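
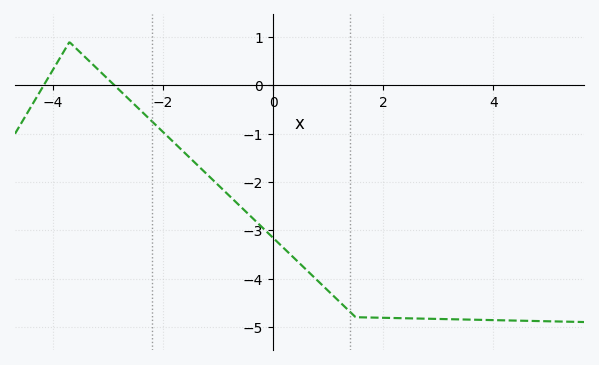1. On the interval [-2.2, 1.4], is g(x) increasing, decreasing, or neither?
decreasing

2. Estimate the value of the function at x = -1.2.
-1.84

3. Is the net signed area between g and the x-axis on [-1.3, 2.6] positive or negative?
negative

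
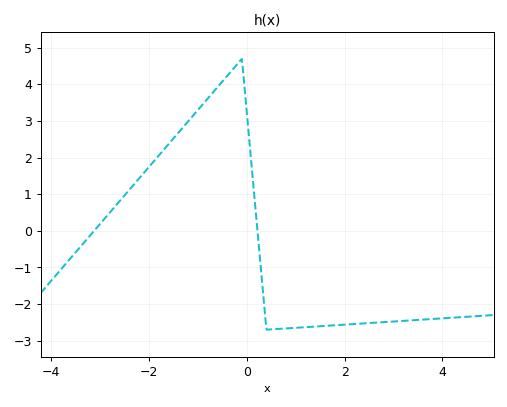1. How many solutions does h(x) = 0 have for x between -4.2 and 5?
2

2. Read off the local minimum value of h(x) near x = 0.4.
-2.7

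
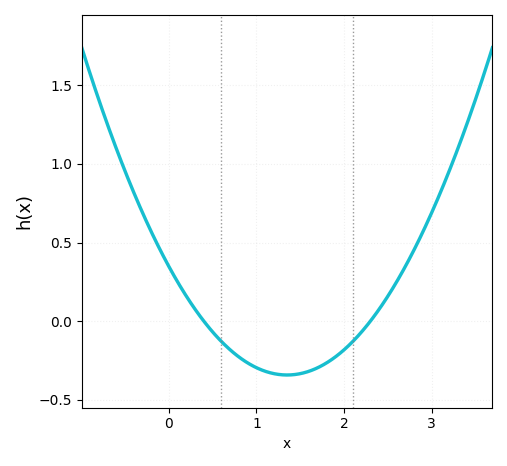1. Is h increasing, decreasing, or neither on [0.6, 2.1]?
neither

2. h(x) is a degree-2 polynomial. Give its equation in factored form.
y = 0.38(x - 0.4)(x - 2.3)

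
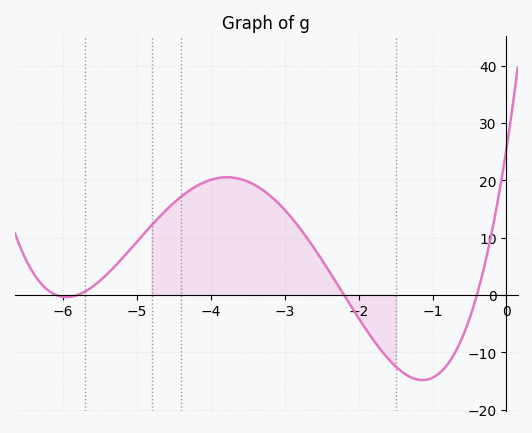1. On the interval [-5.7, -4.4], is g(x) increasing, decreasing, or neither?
increasing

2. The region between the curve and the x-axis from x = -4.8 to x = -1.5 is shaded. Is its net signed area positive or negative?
positive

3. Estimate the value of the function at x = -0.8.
-12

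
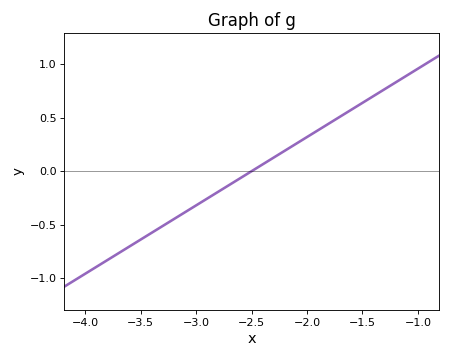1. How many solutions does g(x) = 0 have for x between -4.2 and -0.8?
1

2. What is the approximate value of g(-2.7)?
-0.128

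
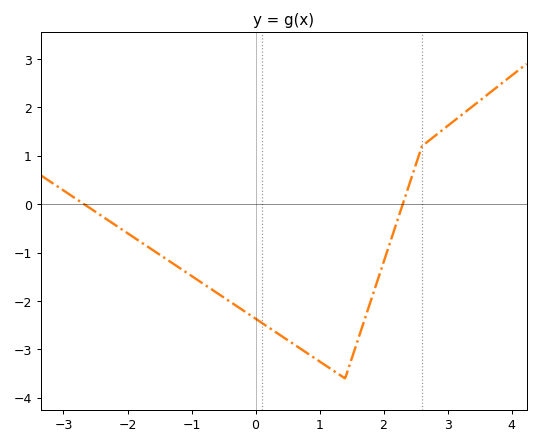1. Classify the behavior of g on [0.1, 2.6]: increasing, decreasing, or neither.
neither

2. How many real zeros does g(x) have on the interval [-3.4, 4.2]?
2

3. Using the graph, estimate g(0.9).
-3.16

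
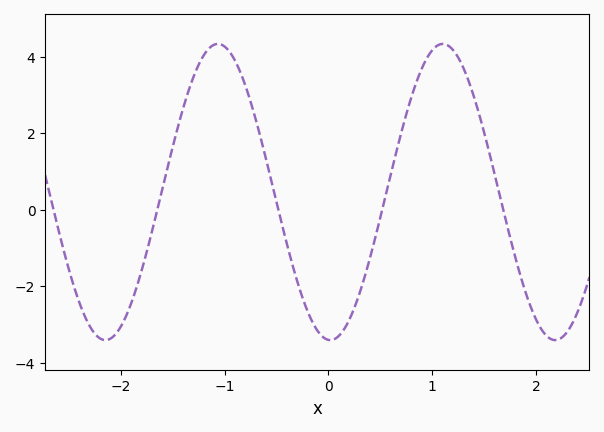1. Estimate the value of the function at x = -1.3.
3.4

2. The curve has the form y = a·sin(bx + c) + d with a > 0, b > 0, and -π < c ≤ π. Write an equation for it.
y = 3.87sin(2.9x - 1.6) + 0.46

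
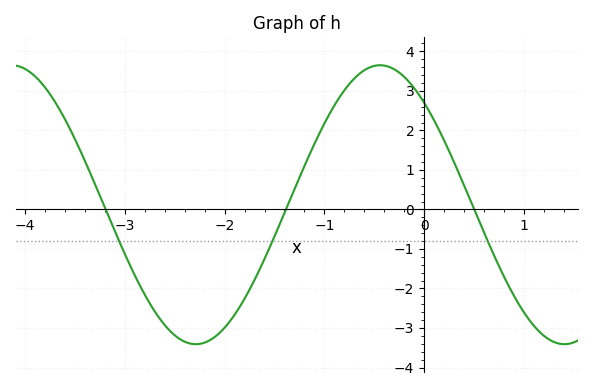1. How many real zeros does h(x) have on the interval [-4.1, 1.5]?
3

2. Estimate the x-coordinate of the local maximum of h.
-0.442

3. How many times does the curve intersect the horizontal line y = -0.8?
3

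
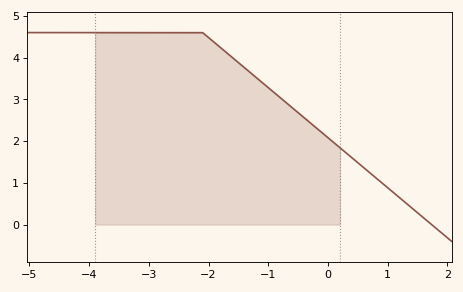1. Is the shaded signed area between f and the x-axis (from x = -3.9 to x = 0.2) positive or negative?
positive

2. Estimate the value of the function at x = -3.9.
4.6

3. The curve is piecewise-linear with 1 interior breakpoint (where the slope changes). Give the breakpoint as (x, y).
(-2.1, 4.6)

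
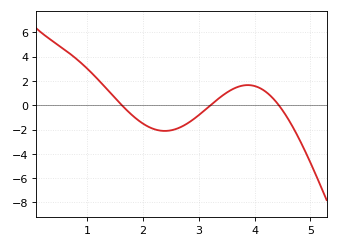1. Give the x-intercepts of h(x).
1.62, 3.21, 4.43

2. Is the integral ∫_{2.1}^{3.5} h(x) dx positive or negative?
negative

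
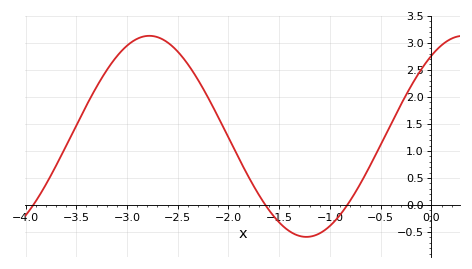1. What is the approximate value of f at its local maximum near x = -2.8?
3.13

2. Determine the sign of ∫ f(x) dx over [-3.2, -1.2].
positive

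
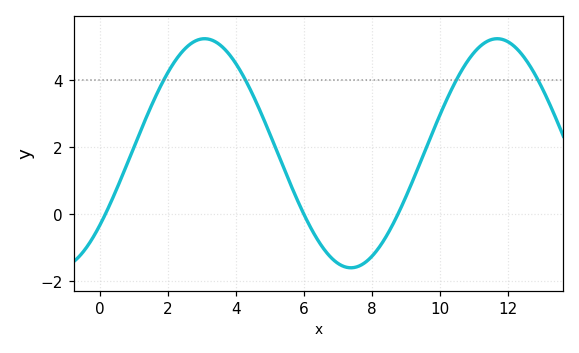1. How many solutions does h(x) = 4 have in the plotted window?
4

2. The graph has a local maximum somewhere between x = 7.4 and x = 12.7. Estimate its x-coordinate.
11.6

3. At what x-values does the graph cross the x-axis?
0.2, 6, 8.8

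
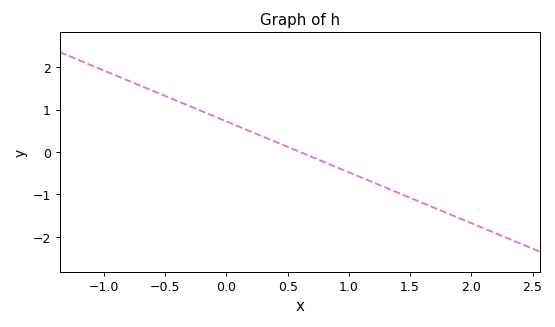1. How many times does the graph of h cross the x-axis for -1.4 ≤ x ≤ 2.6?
1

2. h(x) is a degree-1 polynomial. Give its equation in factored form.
y = -1.2(x - 0.6)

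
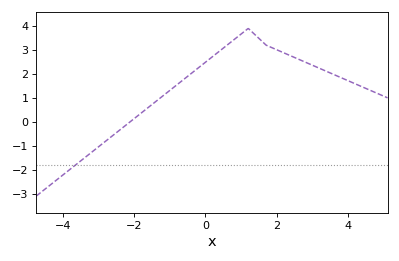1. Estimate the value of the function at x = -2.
0.129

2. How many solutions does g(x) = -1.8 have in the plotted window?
1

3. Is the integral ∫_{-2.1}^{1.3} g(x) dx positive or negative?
positive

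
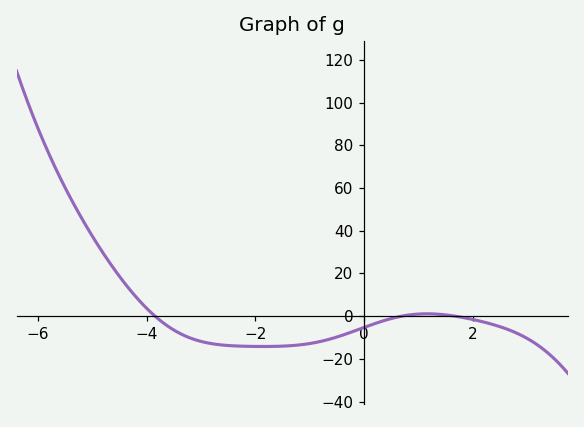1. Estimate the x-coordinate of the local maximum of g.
1.15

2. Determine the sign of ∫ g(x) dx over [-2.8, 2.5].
negative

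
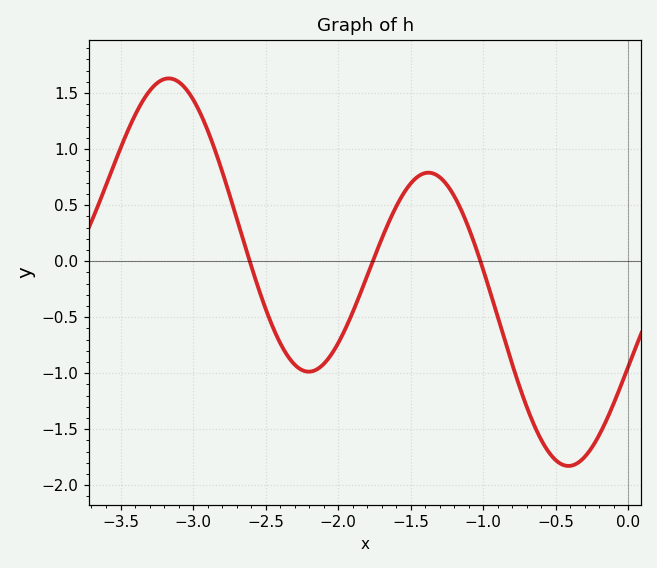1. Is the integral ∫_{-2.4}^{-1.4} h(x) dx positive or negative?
negative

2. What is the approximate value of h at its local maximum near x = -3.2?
1.65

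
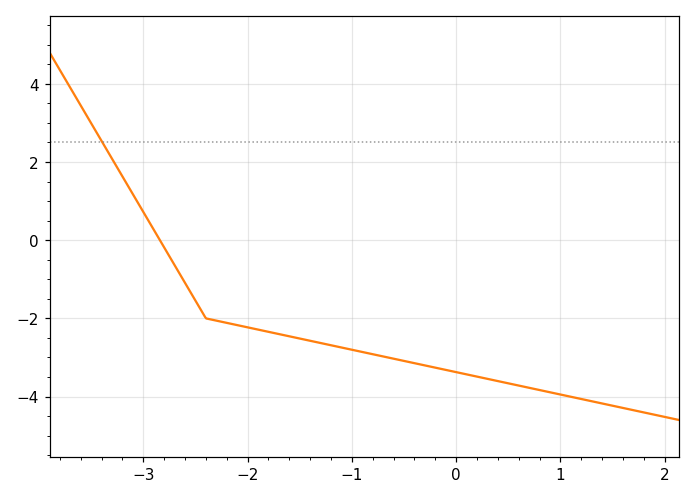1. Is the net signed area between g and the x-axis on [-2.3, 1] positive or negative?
negative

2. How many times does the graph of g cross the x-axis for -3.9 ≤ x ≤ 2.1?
1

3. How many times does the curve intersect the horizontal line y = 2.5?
1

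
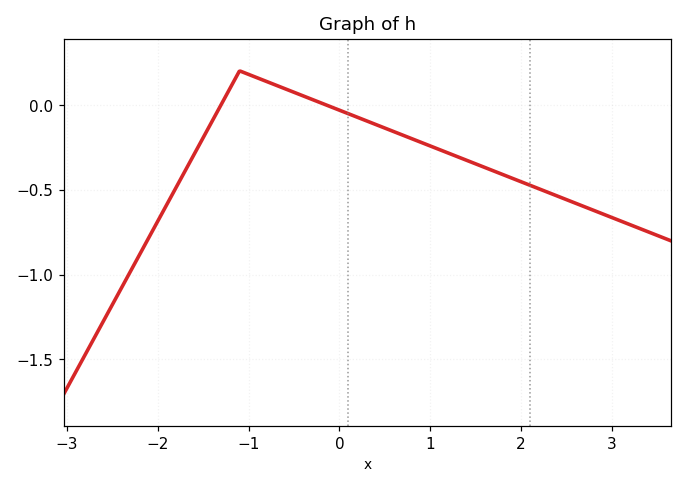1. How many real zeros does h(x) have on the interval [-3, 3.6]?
2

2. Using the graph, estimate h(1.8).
-0.4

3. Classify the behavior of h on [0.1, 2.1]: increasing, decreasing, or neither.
decreasing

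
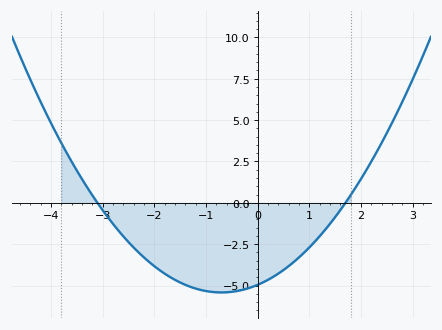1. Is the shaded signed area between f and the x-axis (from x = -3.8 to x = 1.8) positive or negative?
negative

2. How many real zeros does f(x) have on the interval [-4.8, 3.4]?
2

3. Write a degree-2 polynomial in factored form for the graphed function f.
y = 0.94(x + 3.1)(x - 1.7)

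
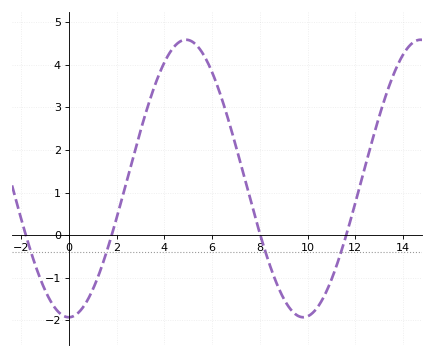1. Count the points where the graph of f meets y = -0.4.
4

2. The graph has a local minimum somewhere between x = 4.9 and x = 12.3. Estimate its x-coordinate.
9.8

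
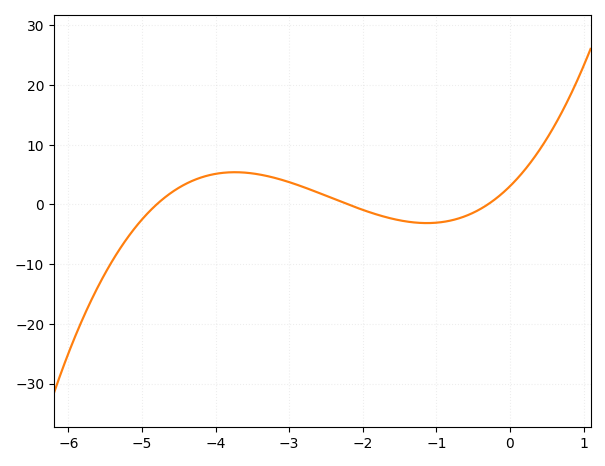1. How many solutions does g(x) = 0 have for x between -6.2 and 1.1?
3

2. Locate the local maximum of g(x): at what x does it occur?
-3.74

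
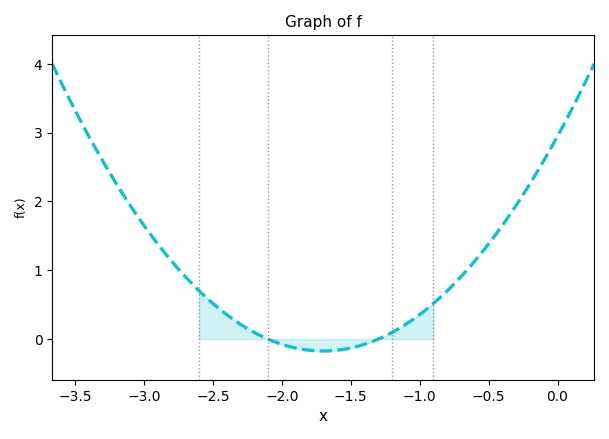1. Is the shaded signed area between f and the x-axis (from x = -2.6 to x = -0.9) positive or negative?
positive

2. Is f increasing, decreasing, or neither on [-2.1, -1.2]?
neither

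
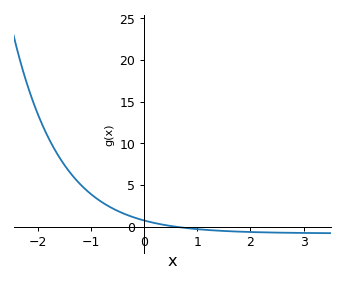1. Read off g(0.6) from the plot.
-0.004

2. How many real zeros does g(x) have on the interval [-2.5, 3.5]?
1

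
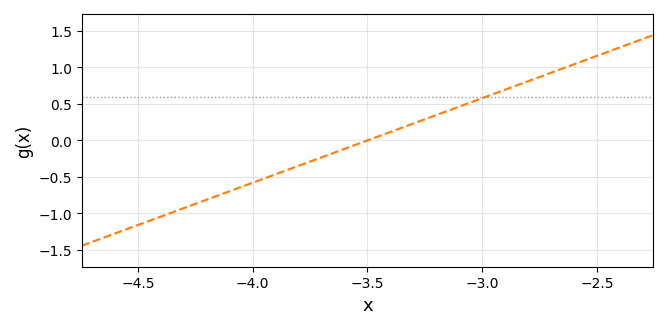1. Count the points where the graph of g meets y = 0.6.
1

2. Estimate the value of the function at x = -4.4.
-1.05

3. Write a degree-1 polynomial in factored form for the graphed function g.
y = 1.16(x + 3.5)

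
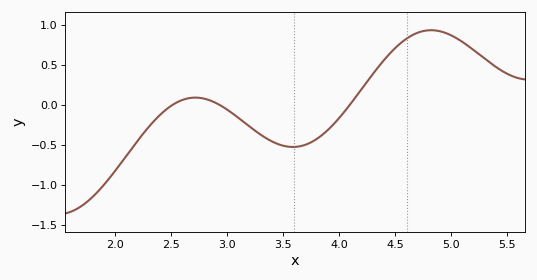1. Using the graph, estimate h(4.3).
0.383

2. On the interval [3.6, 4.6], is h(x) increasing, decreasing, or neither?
increasing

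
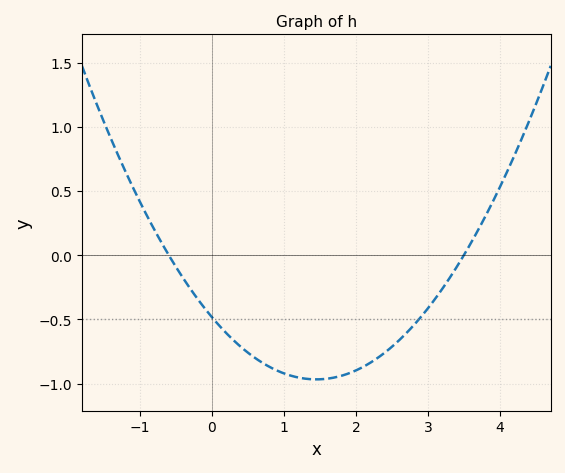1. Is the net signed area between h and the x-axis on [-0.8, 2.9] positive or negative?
negative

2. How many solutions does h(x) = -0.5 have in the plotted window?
2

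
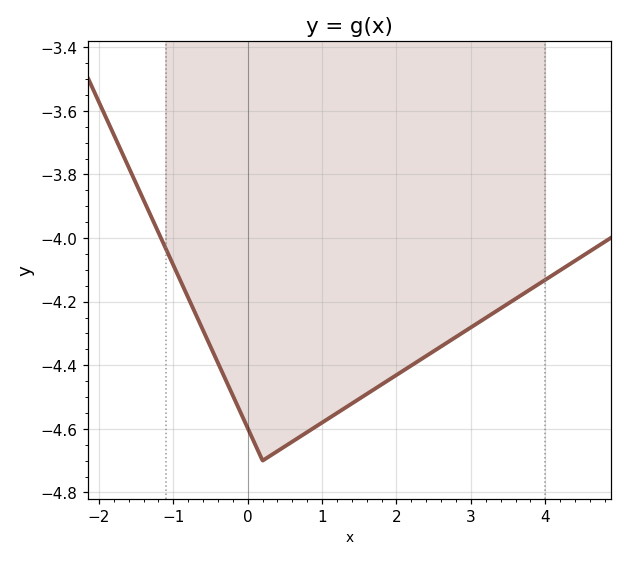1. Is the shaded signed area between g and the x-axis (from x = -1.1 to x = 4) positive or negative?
negative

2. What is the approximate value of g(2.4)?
-4.37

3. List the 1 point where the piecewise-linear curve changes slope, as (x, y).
(0.2, -4.7)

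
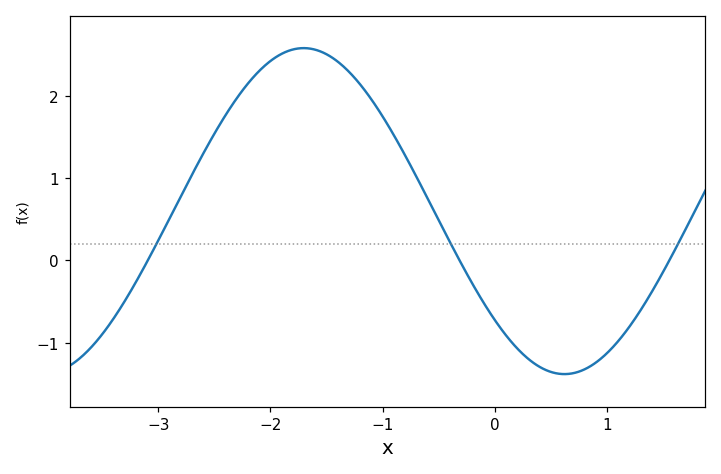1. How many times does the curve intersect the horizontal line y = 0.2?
3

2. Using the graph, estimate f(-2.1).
2.3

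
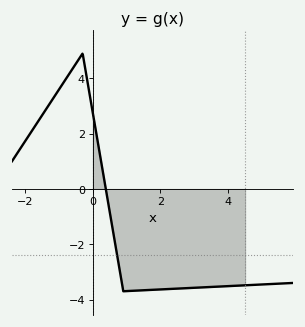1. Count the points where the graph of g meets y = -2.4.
1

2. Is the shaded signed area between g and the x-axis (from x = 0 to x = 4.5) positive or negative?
negative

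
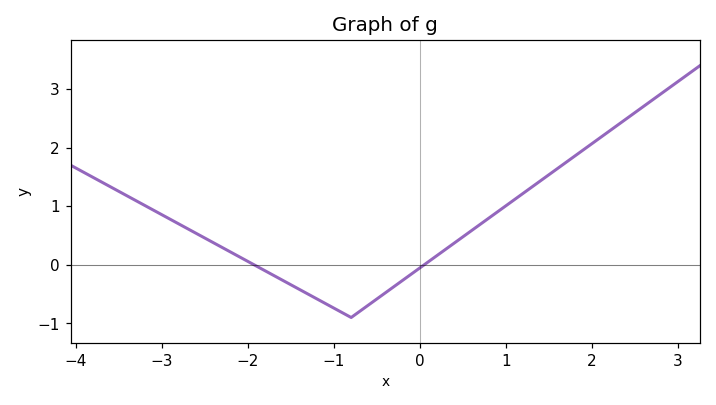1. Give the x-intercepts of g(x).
-1.9, 0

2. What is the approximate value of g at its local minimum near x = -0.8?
-0.9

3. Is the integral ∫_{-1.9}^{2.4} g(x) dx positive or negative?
positive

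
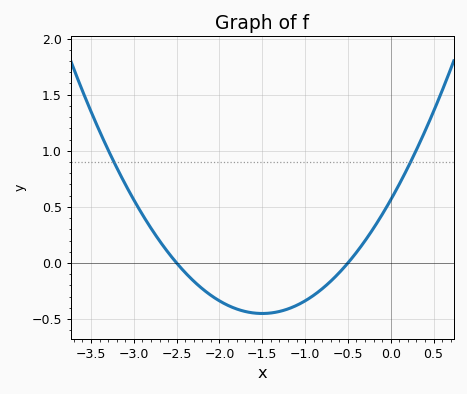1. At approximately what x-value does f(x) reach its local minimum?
-1.5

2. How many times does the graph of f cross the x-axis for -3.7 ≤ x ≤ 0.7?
2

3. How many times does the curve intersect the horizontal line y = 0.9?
2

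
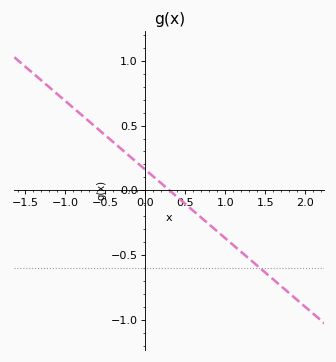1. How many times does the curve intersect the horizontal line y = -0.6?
1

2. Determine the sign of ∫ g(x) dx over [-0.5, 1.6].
negative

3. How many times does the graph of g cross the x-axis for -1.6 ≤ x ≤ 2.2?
1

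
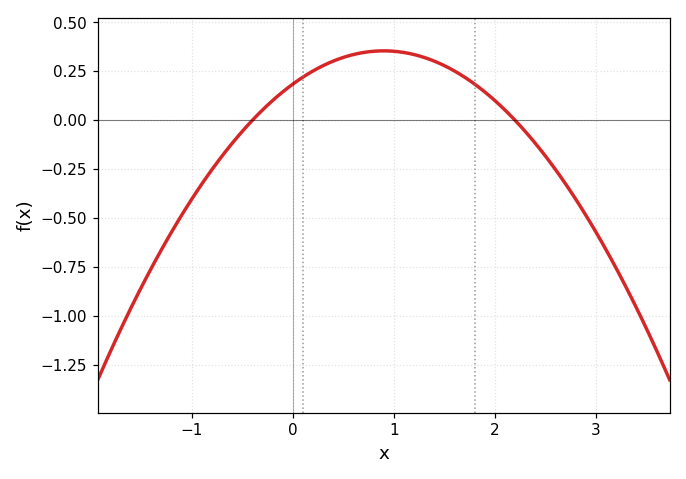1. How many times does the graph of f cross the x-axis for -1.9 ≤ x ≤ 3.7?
2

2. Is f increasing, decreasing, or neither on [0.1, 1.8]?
neither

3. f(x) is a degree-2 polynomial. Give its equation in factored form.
y = -0.21(x + 0.4)(x - 2.2)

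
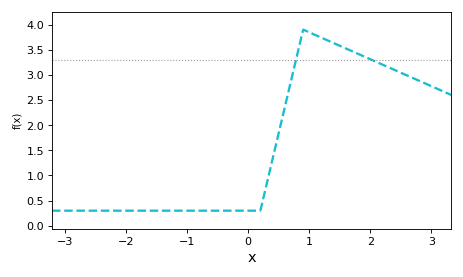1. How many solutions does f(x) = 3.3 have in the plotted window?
2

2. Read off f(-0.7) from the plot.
0.3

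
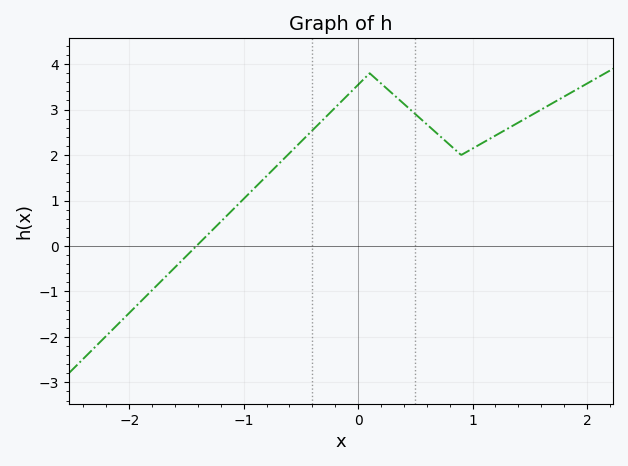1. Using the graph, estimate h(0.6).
2.67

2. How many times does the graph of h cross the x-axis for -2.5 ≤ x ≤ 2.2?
1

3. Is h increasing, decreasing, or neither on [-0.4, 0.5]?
neither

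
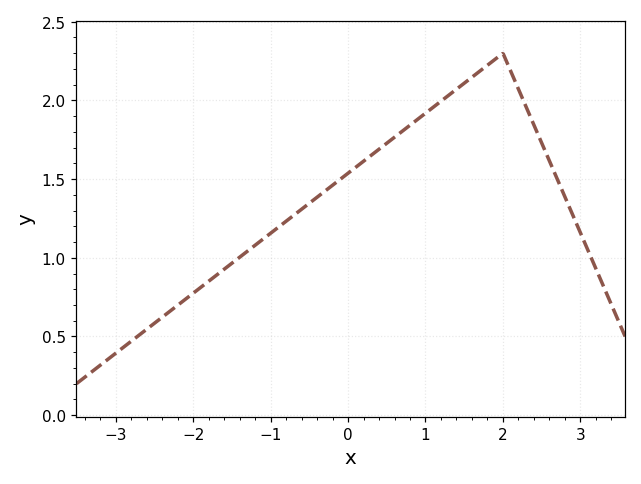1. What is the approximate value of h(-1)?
1.15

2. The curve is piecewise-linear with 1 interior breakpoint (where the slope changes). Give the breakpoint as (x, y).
(2, 2.3)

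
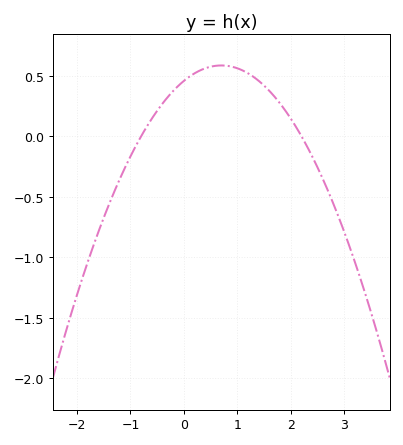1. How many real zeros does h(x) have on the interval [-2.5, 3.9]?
2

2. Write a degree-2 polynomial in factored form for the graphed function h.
y = -0.26(x + 0.8)(x - 2.2)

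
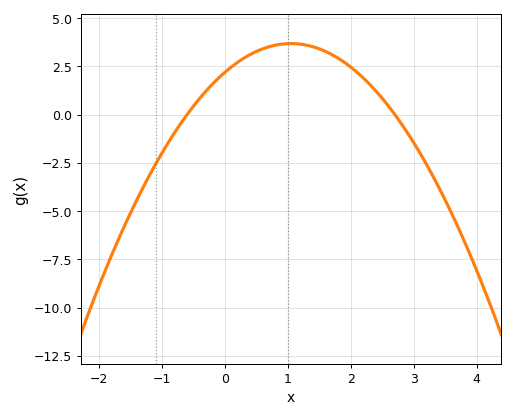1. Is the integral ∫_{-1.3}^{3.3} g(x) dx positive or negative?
positive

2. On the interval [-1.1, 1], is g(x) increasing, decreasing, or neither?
increasing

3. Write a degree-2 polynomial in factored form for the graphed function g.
y = -1.35(x + 0.6)(x - 2.7)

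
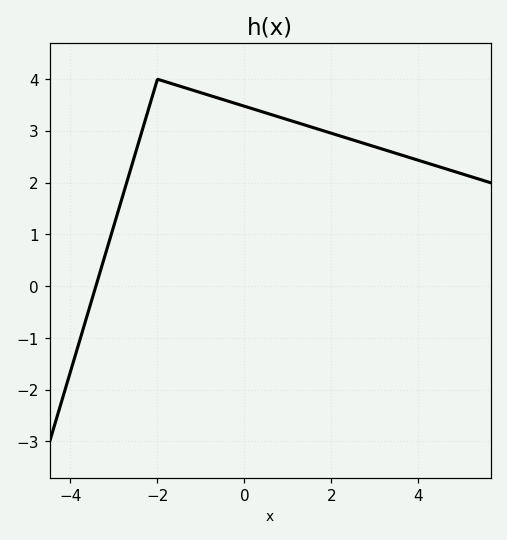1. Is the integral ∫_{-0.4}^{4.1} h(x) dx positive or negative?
positive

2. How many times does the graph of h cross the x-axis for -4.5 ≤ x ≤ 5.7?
1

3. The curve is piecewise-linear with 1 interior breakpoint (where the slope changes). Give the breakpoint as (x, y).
(-2, 4)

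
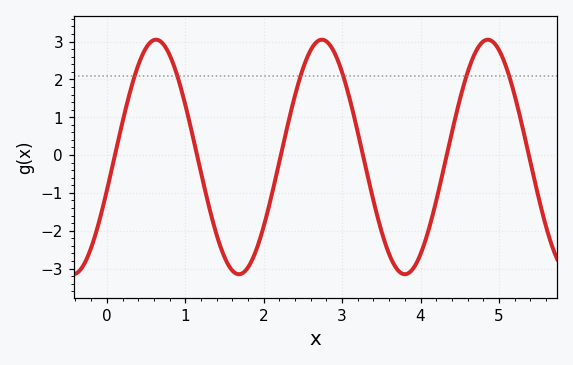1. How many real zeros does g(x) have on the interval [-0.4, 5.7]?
6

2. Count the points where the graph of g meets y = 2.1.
6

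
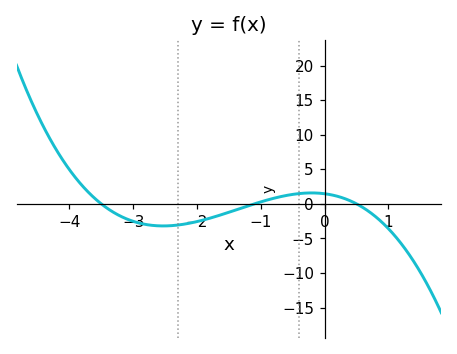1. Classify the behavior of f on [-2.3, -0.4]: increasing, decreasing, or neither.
increasing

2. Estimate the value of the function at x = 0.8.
-1.86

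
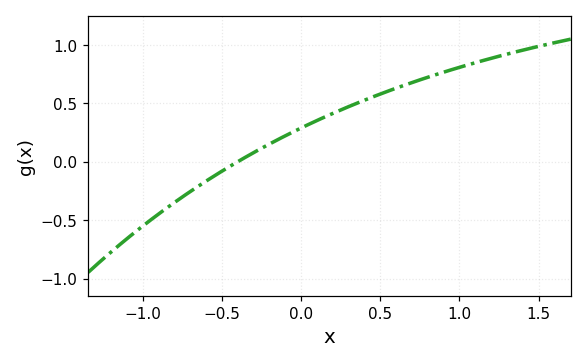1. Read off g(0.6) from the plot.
0.65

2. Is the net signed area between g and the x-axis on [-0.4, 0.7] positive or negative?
positive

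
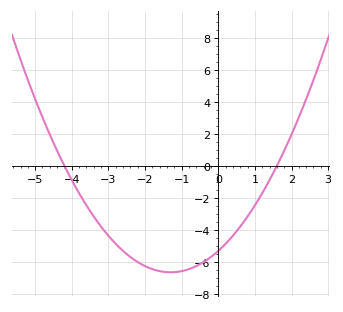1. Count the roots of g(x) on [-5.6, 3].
2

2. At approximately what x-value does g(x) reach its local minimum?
-1.3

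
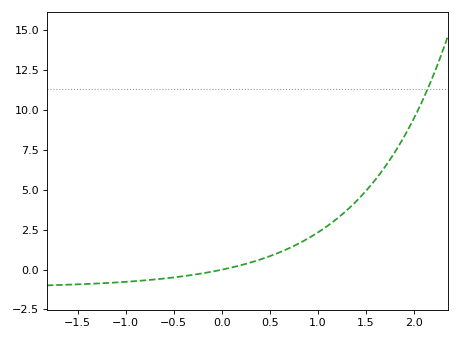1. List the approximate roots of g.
0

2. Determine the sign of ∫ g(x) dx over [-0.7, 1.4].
positive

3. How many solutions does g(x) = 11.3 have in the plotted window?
1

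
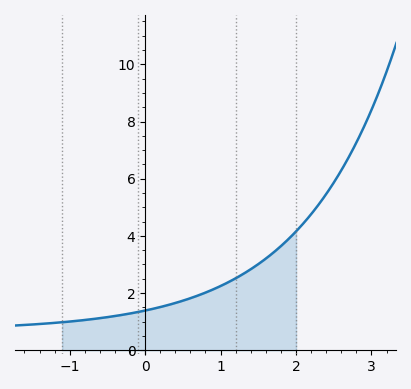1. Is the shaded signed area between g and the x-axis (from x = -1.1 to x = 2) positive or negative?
positive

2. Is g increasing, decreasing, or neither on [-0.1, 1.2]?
increasing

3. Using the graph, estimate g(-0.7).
1.09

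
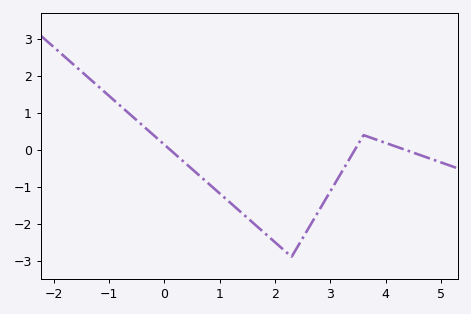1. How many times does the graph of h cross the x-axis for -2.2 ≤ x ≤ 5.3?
3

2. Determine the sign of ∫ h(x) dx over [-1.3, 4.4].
negative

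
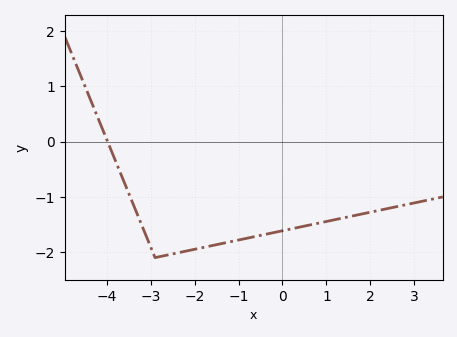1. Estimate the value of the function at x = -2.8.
-2.1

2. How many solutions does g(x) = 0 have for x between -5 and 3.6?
1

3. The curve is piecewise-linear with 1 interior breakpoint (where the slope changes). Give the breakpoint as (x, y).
(-2.9, -2.1)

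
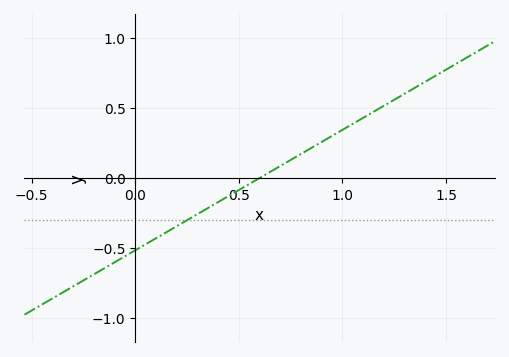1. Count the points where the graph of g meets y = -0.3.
1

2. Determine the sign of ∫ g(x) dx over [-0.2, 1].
negative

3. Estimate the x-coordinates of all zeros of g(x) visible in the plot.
0.6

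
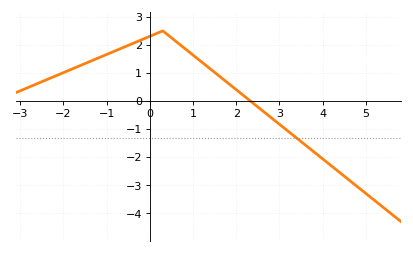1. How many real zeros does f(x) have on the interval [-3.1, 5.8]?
1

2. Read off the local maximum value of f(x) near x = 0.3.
2.5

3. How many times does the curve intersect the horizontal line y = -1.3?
1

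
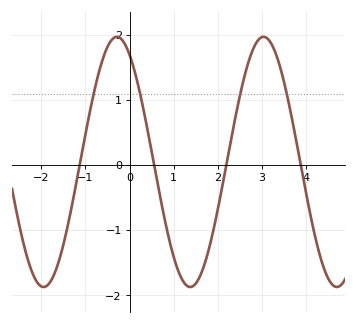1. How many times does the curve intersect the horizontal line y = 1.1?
4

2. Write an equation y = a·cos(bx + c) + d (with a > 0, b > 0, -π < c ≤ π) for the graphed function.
y = 1.92cos(1.89x + 0.542) + 0.05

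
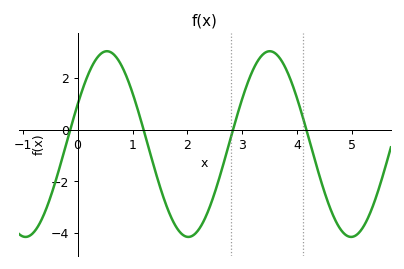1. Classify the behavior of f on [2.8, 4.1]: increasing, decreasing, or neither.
neither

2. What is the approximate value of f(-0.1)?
0.3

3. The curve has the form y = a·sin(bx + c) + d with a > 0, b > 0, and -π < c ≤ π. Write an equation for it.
y = 3.6sin(2.1x + 0.44) - 0.56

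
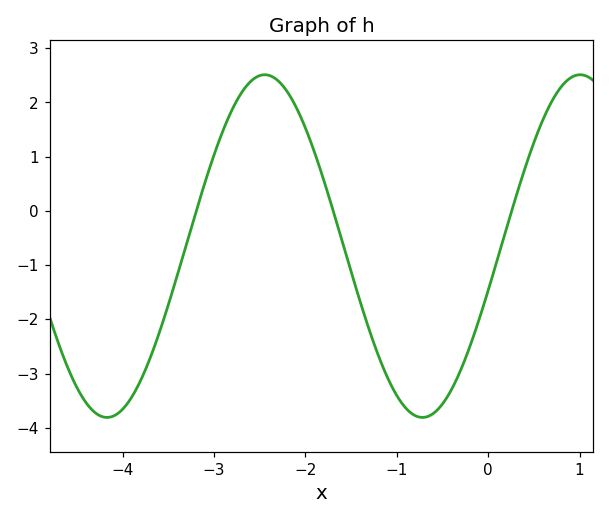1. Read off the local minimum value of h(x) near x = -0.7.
-3.81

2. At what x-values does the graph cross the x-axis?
-3.2, -1.7, 0.257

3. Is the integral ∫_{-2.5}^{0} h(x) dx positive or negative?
negative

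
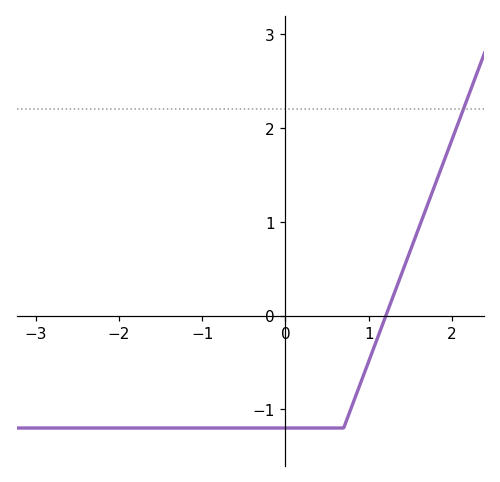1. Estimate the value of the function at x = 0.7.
-1.2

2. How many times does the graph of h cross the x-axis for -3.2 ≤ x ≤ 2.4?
1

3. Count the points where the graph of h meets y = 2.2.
1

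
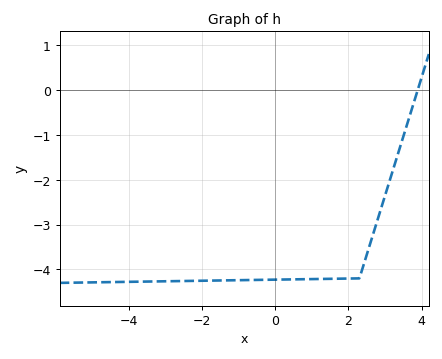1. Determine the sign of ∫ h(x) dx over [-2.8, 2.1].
negative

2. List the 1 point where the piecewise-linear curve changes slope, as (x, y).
(2.3, -4.2)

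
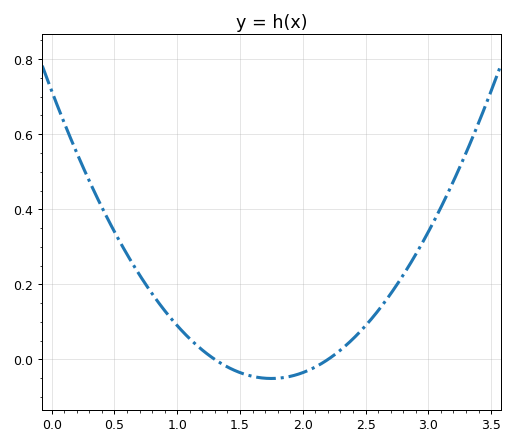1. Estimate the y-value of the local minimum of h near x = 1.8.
-0.06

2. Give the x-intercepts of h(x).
1.3, 2.2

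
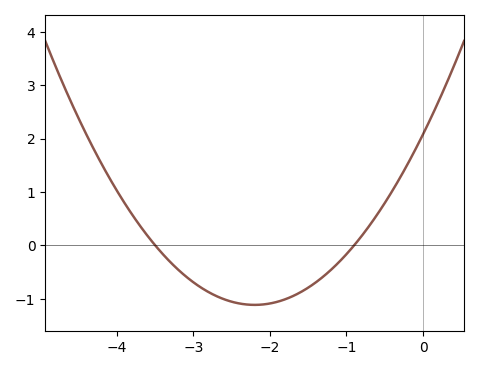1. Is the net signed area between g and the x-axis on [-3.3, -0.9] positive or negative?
negative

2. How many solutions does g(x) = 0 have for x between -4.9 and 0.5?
2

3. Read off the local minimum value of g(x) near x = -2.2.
-1.12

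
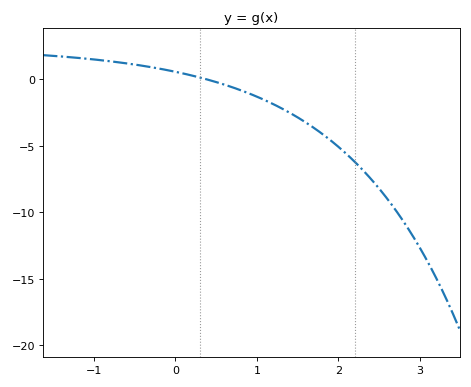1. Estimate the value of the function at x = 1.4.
-2.52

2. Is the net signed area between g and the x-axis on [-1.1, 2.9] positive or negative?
negative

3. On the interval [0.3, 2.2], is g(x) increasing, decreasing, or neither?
decreasing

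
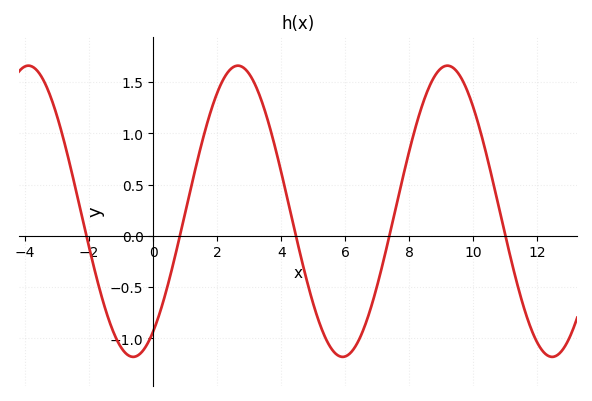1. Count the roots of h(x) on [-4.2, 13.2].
5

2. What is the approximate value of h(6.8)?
-0.7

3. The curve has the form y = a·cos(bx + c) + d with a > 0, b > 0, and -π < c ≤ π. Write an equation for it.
y = 1.42cos(0.96x - 2.5) + 0.24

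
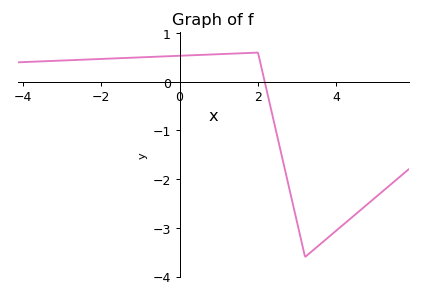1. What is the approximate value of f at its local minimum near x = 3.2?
-3.6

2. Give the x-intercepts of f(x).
2.17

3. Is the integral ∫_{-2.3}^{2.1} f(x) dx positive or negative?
positive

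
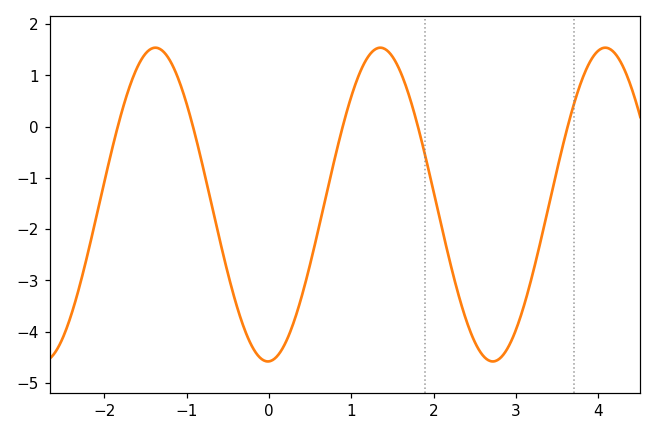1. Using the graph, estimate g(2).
-1.27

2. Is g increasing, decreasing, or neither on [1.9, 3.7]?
neither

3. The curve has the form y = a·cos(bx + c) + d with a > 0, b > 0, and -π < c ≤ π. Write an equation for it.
y = 3.06cos(2.3x - 3.11) - 1.52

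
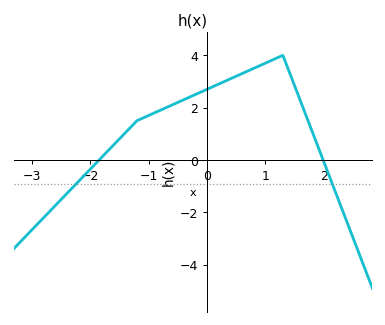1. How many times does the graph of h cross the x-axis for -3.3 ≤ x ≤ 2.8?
2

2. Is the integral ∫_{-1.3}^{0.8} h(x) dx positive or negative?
positive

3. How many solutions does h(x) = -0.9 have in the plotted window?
2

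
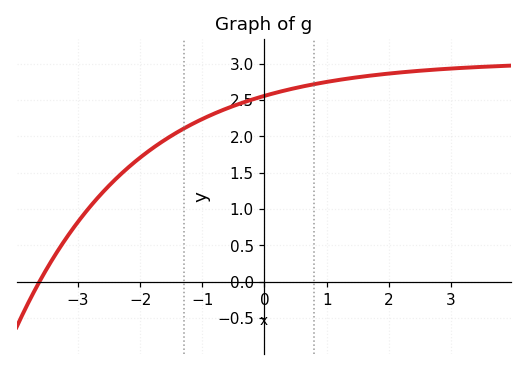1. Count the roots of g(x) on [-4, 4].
1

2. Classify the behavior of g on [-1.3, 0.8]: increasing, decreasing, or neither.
increasing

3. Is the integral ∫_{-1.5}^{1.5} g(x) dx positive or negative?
positive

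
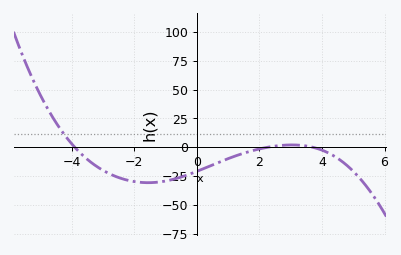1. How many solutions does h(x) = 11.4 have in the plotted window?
1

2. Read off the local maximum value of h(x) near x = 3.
2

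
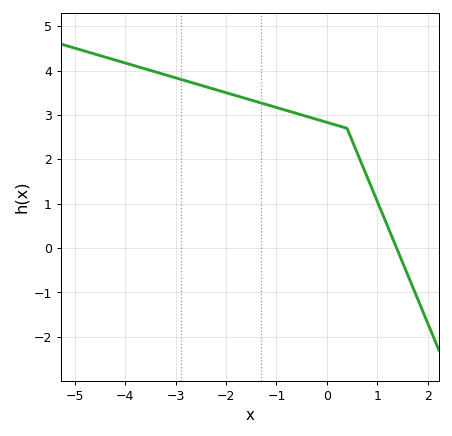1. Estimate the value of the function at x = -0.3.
2.9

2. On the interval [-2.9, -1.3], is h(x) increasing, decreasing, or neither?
decreasing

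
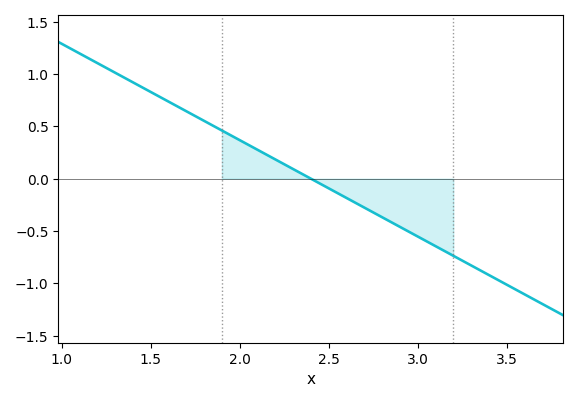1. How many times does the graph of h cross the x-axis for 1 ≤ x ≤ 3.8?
1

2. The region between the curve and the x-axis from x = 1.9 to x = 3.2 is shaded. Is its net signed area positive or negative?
negative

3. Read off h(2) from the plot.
0.368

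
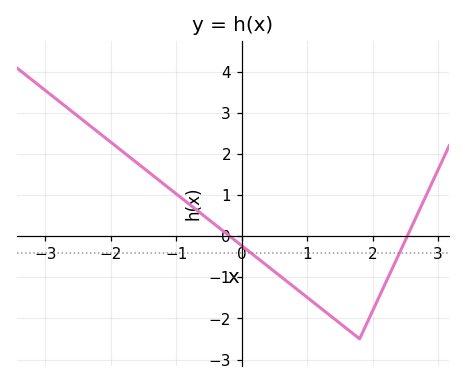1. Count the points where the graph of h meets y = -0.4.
2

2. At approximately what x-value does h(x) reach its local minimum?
1.8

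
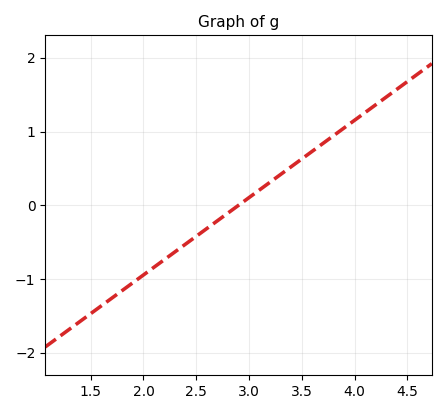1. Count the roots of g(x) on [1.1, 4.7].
1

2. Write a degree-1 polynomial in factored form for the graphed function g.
y = 1.05(x - 2.9)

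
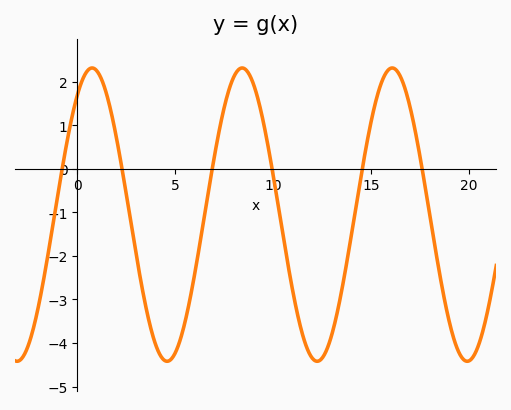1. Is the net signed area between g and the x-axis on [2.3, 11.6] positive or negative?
negative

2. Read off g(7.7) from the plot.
1.77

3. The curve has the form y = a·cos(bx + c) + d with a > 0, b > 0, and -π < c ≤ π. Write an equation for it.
y = 3.37cos(0.82x - 0.612) - 1.05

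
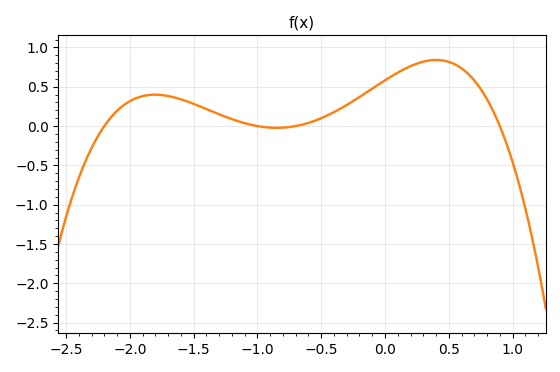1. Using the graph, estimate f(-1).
0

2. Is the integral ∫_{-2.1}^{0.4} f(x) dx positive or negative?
positive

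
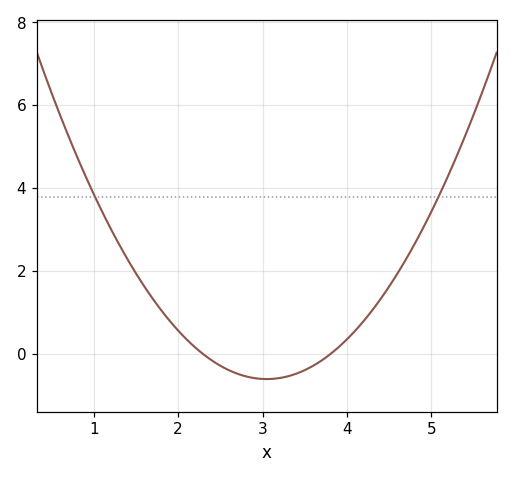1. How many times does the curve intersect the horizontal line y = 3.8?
2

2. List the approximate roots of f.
2.3, 3.8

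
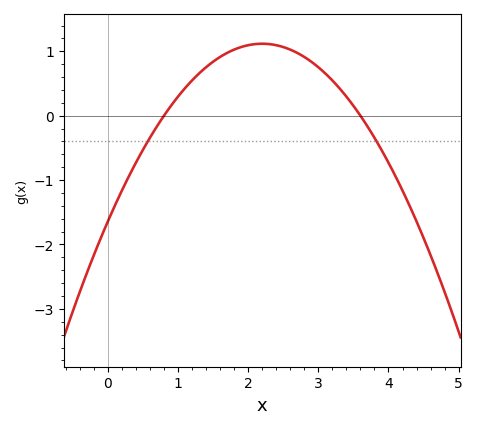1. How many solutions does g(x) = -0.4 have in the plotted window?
2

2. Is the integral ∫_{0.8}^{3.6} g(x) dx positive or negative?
positive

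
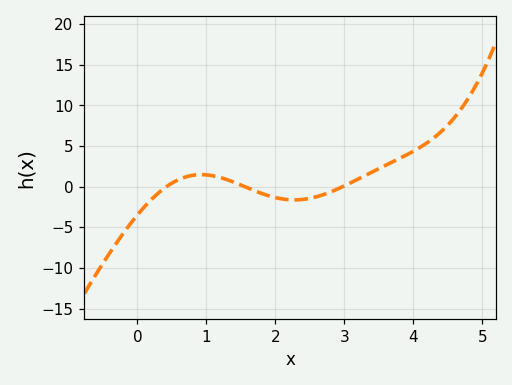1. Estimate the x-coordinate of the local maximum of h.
0.9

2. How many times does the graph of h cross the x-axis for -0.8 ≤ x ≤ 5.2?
3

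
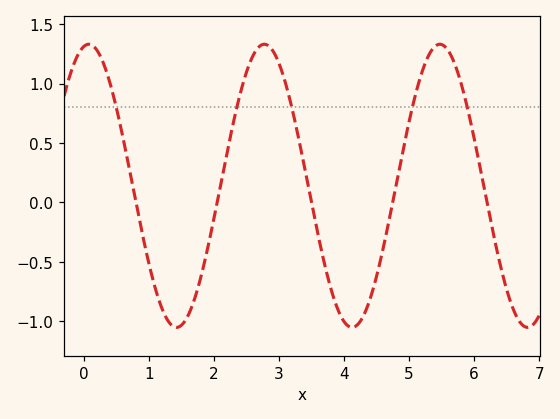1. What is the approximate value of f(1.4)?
-1.05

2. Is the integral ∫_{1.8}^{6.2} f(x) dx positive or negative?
positive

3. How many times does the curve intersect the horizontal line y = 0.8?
5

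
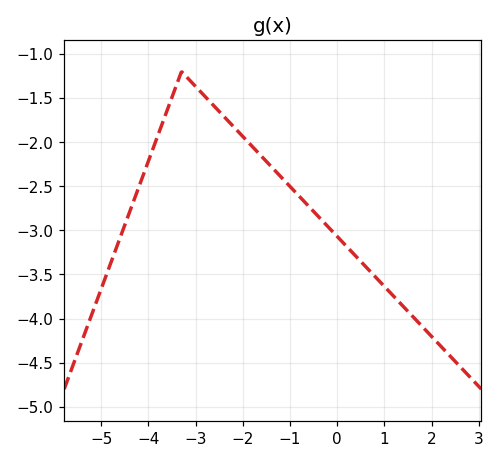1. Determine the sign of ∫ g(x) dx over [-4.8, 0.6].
negative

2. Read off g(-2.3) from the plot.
-1.75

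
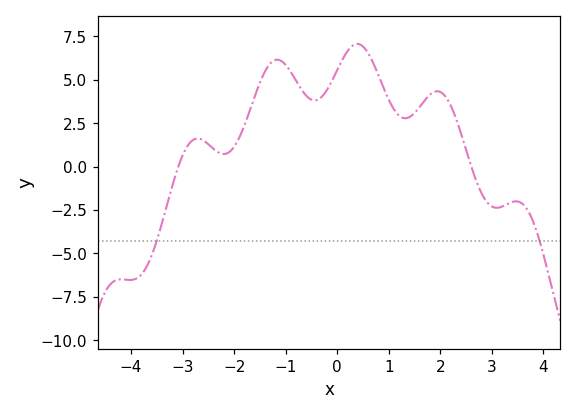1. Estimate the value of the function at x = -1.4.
5.4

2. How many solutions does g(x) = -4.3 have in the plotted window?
2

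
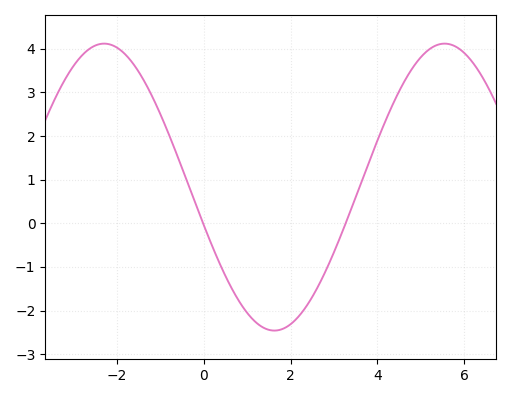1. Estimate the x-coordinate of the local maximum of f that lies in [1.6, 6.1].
5.55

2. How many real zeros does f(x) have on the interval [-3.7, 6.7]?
2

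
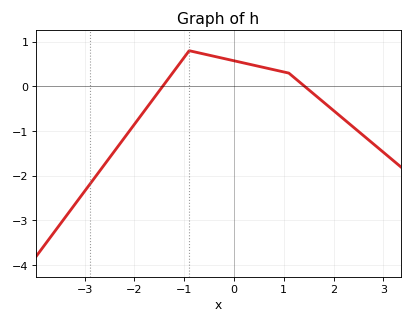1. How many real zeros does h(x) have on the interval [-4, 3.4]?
2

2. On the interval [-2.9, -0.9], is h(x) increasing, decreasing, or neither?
increasing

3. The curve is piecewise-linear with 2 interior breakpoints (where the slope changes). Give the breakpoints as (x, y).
(-0.9, 0.8); (1.1, 0.3)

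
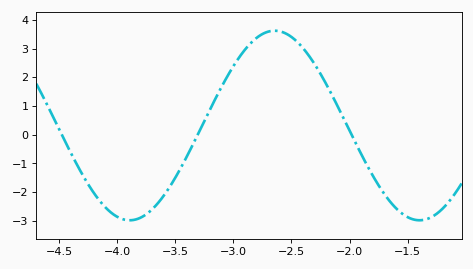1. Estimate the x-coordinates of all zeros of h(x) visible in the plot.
-4.48, -3.31, -1.98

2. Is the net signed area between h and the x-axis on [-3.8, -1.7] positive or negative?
positive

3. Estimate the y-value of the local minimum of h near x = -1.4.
-2.98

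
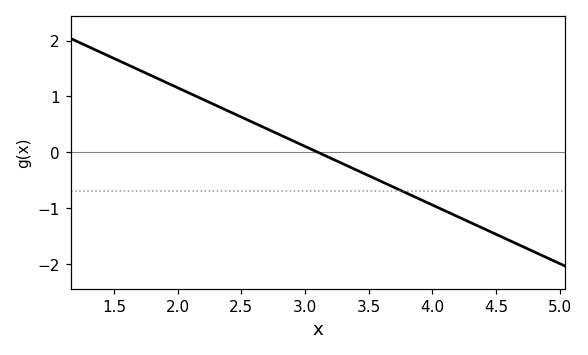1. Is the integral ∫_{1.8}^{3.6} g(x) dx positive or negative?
positive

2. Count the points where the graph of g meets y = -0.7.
1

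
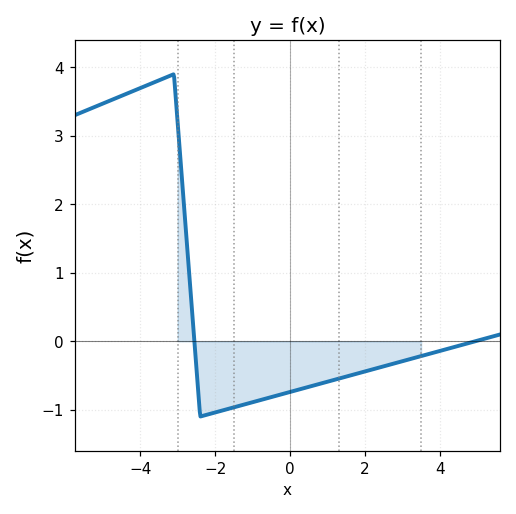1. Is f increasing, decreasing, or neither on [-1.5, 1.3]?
increasing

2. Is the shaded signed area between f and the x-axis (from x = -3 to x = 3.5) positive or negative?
negative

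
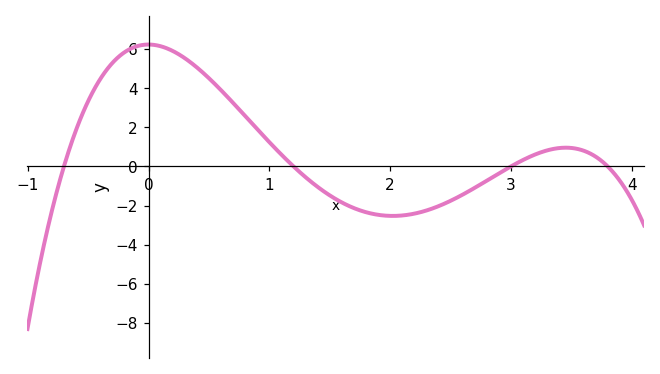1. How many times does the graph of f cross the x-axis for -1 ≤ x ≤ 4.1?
4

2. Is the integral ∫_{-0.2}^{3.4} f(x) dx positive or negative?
positive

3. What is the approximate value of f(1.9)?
-2.4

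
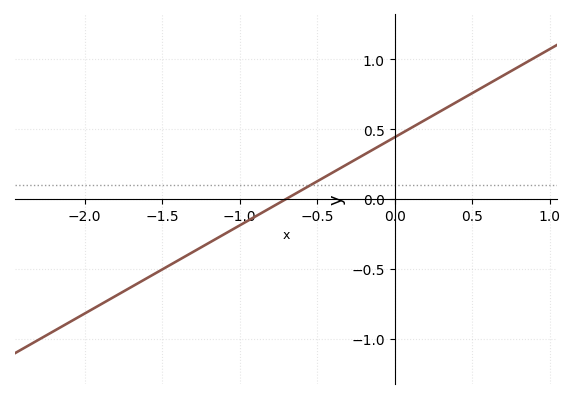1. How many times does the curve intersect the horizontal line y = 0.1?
1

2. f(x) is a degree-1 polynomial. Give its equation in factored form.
y = 0.63(x + 0.7)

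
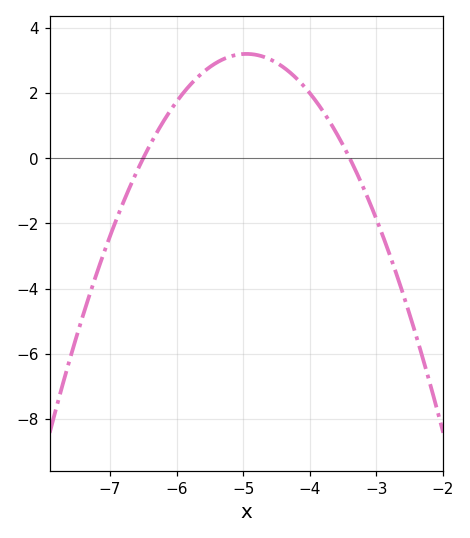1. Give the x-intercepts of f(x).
-6.5, -3.4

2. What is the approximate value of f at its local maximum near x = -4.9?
3.2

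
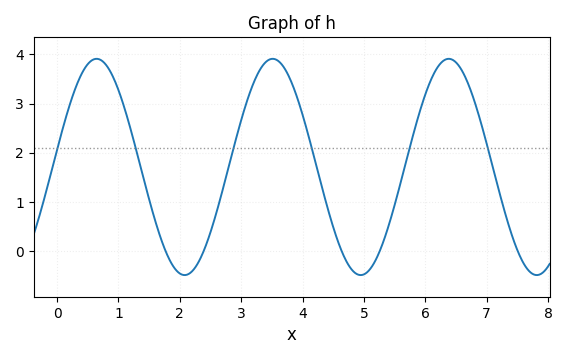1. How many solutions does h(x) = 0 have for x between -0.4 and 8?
5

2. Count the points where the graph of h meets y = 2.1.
6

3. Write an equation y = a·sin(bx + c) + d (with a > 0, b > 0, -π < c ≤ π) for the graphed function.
y = 2.2sin(2.19x + 0.16) + 1.71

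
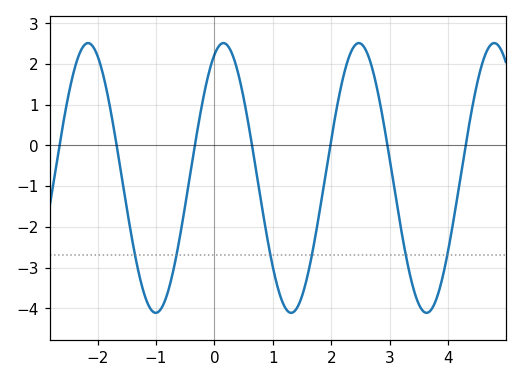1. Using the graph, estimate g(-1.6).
-0.658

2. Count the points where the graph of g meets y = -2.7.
6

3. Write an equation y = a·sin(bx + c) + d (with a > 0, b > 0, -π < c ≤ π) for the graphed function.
y = 3.31sin(2.71x + 1.15) - 0.8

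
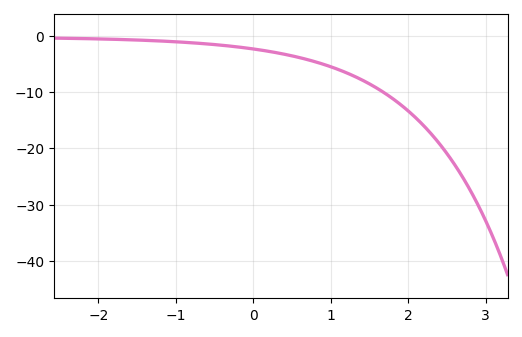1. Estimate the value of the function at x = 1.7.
-10.2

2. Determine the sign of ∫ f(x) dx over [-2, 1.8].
negative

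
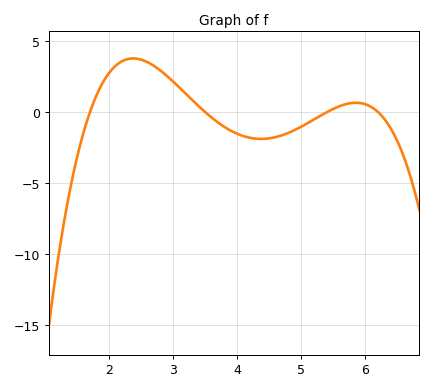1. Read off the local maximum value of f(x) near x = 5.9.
0.661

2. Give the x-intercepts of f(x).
1.7, 3.5, 5.4, 6.2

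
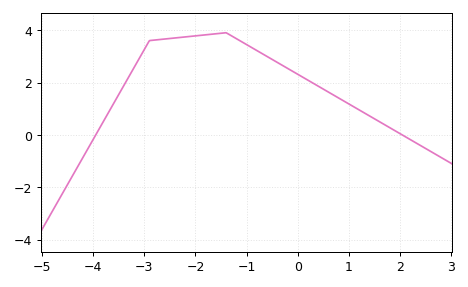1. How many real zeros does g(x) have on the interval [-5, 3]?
2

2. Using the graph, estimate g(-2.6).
3.6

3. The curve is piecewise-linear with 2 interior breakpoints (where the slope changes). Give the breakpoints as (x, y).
(-2.9, 3.6); (-1.4, 3.9)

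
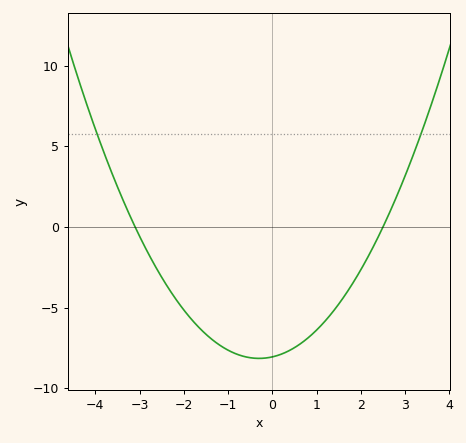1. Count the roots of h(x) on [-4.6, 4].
2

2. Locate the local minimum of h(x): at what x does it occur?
-0.3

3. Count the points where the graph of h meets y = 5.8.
2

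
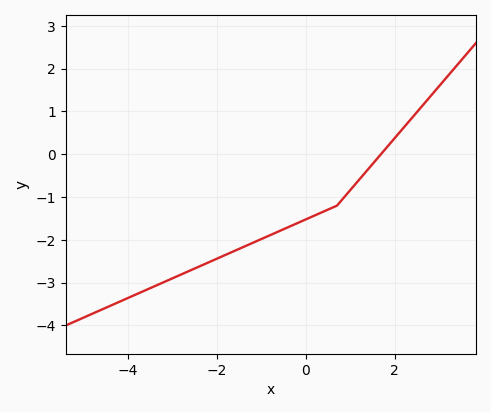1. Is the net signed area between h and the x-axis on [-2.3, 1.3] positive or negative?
negative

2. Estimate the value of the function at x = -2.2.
-2.53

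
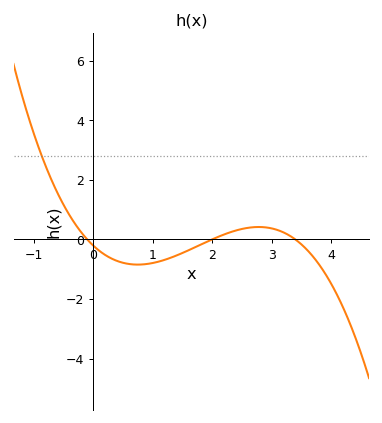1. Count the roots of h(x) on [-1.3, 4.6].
3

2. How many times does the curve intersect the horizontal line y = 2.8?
1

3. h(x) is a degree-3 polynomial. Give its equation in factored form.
y = -0.3(x + 0.1)(x - 2)(x - 3.4)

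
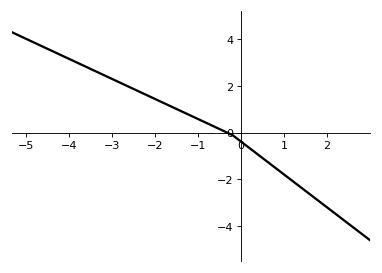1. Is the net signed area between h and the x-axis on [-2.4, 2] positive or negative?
negative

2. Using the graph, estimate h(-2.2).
1.6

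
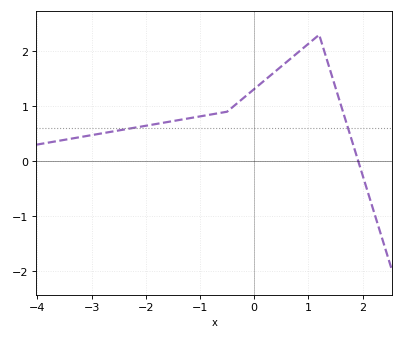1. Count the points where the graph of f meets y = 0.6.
2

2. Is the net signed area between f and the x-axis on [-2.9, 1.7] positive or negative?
positive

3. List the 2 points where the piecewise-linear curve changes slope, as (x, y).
(-0.5, 0.9); (1.2, 2.3)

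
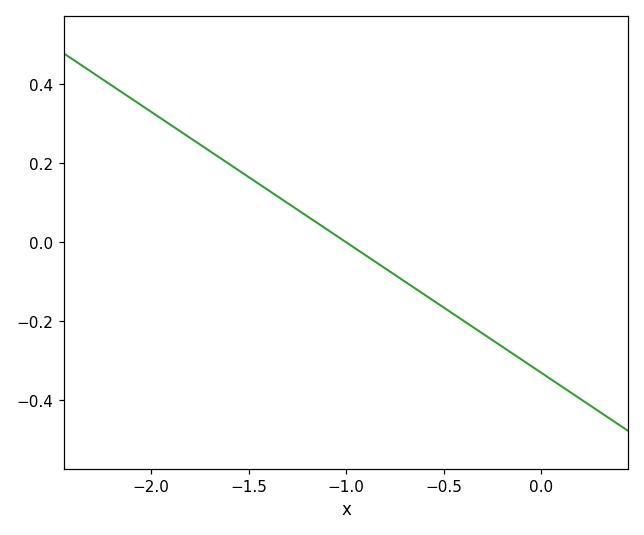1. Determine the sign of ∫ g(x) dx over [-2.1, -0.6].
positive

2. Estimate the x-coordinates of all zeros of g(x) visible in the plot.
-1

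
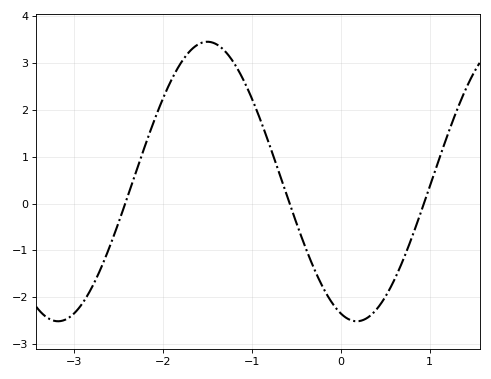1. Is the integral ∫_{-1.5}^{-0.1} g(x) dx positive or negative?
positive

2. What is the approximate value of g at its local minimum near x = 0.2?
-2.51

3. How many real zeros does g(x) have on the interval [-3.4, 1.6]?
3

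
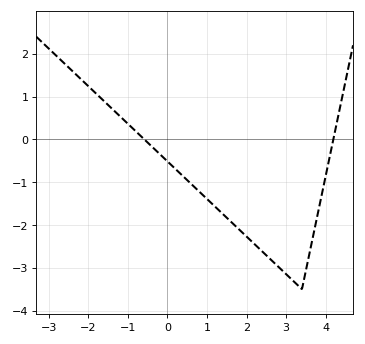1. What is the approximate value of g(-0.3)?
-0.247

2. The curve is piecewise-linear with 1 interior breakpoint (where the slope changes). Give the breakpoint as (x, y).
(3.4, -3.5)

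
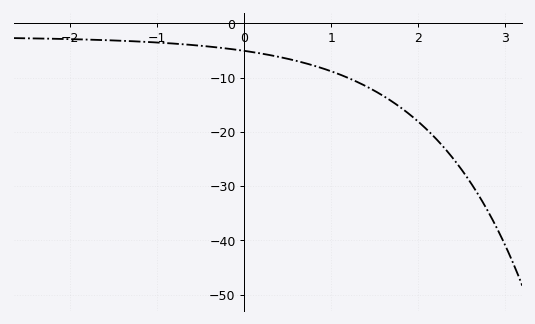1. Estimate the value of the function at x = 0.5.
-7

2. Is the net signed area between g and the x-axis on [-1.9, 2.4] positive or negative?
negative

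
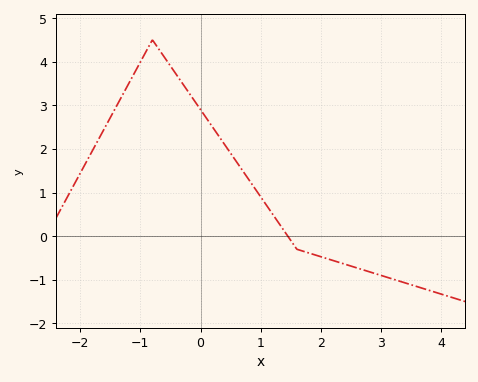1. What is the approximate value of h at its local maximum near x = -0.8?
4.5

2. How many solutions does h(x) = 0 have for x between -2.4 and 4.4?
1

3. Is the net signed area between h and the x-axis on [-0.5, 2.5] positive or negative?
positive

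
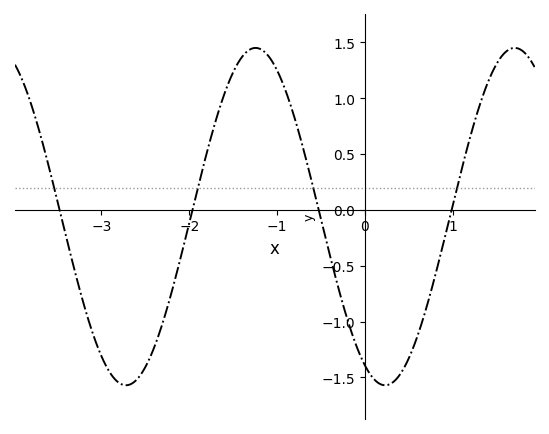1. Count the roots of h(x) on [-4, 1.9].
4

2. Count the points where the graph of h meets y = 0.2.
4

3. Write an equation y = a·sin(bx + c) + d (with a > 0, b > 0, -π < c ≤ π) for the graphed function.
y = 1.51sin(2.1x - 2.1) - 0.06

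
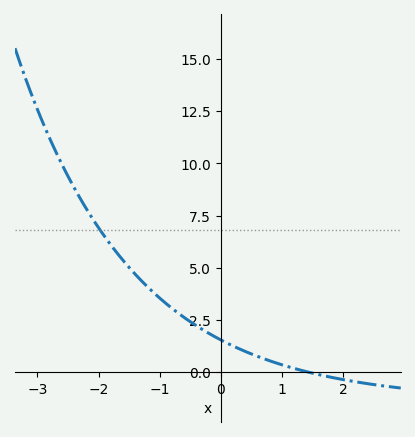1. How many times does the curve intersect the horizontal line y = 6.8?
1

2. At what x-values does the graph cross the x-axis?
1.4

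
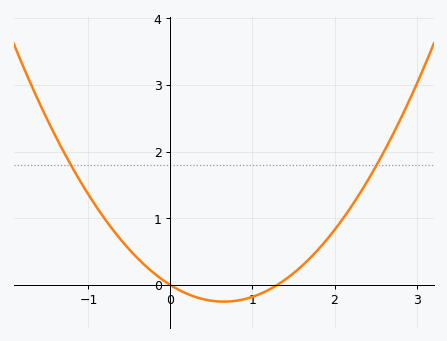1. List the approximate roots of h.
0, 1.3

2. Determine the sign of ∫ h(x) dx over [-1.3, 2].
positive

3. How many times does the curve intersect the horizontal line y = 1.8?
2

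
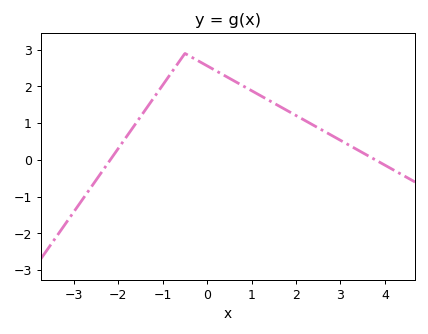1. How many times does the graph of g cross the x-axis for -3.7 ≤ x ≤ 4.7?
2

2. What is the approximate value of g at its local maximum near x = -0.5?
2.9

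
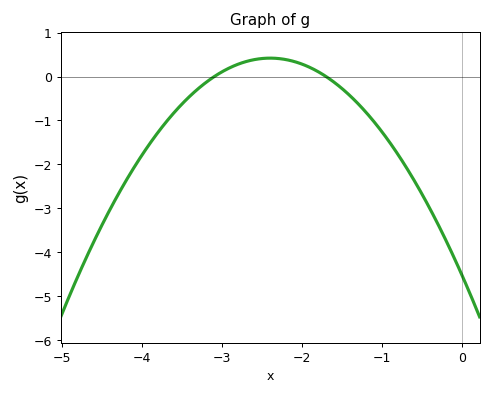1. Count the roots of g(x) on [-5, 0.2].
2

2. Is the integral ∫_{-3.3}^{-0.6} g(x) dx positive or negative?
negative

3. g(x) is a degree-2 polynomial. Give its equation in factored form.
y = -0.86(x + 3.1)(x + 1.7)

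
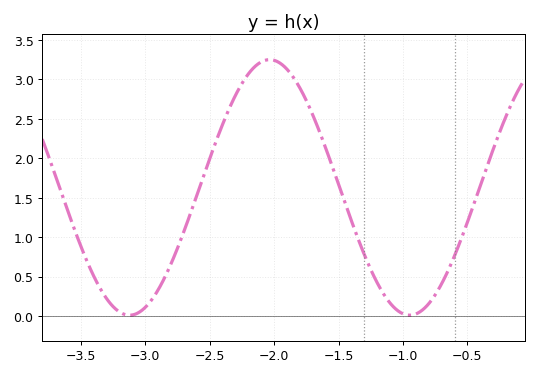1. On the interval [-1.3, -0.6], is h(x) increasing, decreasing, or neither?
neither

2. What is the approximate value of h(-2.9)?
0.333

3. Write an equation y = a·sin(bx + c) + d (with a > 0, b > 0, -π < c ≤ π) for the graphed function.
y = 1.62sin(2.89x + 1.17) + 1.63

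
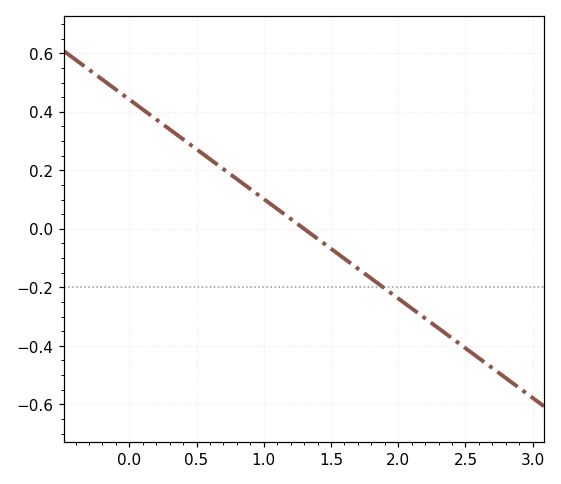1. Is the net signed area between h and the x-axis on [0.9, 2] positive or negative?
negative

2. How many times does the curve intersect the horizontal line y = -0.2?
1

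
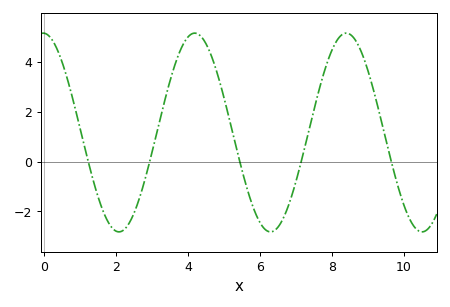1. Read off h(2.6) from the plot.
-1.67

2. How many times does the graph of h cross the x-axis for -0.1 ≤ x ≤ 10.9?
5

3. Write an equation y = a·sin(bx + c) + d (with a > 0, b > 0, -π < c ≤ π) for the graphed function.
y = 4sin(1.49x + 1.62) + 1.17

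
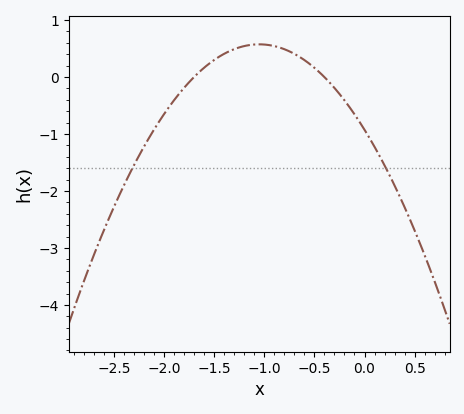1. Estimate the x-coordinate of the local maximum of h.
-1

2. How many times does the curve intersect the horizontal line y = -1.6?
2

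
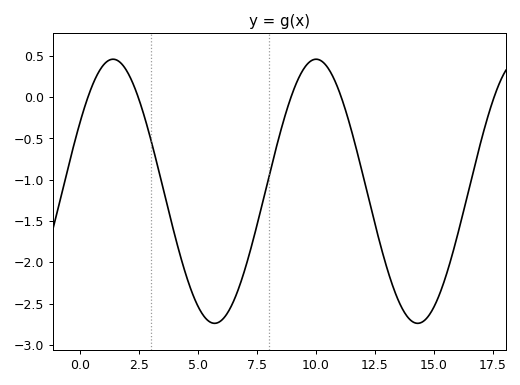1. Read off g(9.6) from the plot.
0.386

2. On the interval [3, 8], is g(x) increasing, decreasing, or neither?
neither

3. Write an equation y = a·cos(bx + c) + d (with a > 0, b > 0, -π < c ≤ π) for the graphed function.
y = 1.6cos(0.73x - 1.03) - 1.14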